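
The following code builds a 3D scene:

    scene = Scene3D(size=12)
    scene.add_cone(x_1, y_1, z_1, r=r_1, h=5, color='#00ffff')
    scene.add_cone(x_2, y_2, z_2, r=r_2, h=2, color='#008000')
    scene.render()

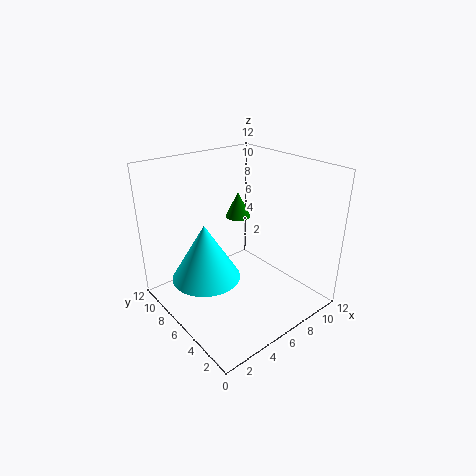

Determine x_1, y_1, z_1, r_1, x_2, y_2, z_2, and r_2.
x_1 = 4; y_1 = 8; z_1 = 2; r_1 = 3; x_2 = 6; y_2 = 6; z_2 = 8; r_2 = 1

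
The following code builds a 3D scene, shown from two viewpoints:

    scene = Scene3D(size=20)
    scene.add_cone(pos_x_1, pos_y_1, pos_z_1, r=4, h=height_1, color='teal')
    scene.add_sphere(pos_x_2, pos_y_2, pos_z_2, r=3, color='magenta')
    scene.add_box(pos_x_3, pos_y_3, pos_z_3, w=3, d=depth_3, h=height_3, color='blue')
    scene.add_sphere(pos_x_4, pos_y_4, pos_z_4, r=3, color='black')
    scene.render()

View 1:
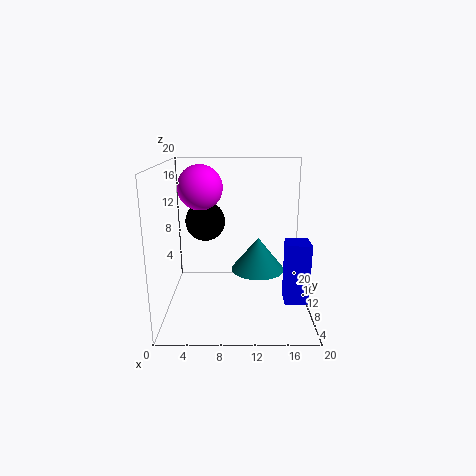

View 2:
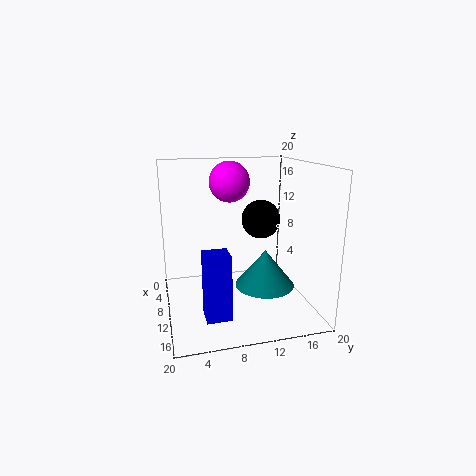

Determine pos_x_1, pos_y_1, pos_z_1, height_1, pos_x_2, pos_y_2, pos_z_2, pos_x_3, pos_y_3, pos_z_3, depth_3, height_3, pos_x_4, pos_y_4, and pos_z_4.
pos_x_1 = 13, pos_y_1 = 13, pos_z_1 = 4, height_1 = 5, pos_x_2 = 5, pos_y_2 = 10, pos_z_2 = 17, pos_x_3 = 16, pos_y_3 = 4, pos_z_3 = 3, depth_3 = 3, height_3 = 8, pos_x_4 = 5, pos_y_4 = 15, pos_z_4 = 11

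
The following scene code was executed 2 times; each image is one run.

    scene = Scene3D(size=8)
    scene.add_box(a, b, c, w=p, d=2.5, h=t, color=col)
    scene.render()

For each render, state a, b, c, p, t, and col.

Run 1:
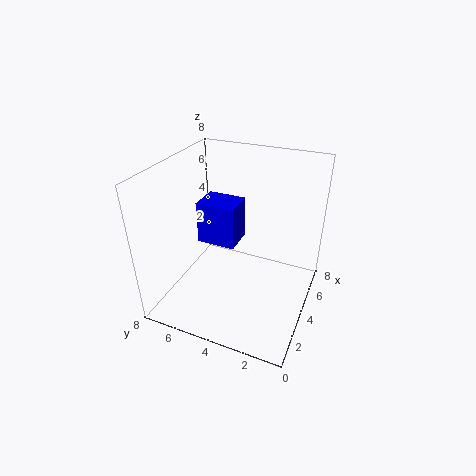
a = 5.5
b = 5
c = 2
p = 2
t = 2.75
col = 'blue'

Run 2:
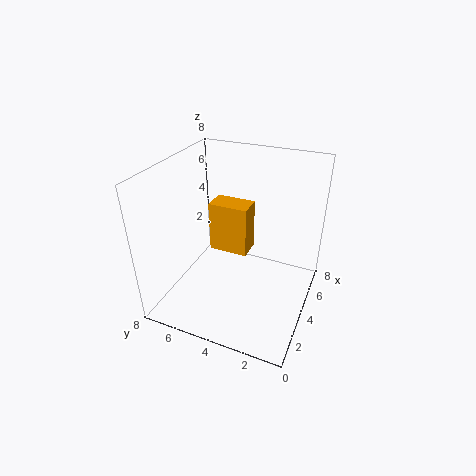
a = 5.75
b = 4.25
c = 1.5
p = 1.5
t = 3.25
col = 'orange'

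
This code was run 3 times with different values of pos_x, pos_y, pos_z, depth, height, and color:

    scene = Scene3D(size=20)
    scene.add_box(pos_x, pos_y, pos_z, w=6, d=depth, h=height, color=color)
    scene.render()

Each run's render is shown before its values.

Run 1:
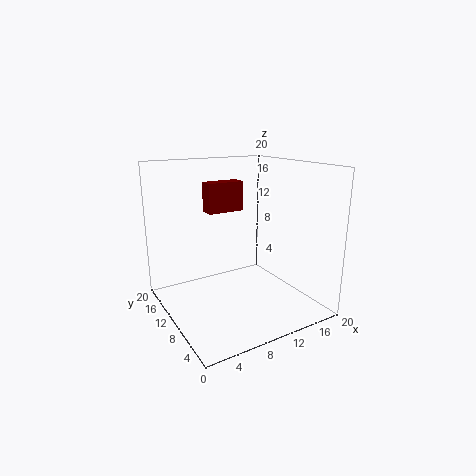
pos_x = 9.25
pos_y = 17.25
pos_z = 11.75
depth = 2.5
height = 4.75
color = 'maroon'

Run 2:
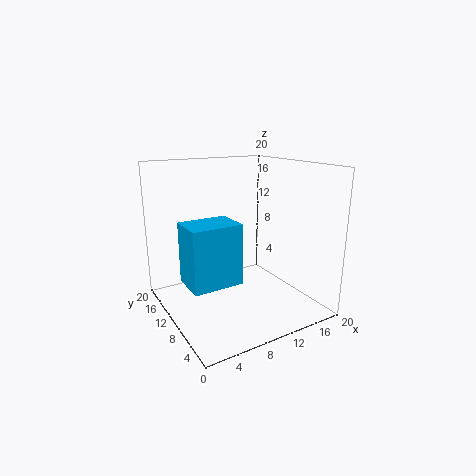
pos_x = 0.5
pos_y = 3
pos_z = 7
depth = 4.5
height = 7.25
color = 'deepskyblue'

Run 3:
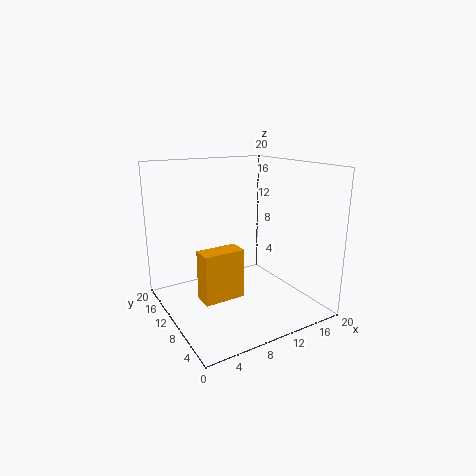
pos_x = 4.75
pos_y = 9.5
pos_z = 1
depth = 3
height = 7.25
color = 'orange'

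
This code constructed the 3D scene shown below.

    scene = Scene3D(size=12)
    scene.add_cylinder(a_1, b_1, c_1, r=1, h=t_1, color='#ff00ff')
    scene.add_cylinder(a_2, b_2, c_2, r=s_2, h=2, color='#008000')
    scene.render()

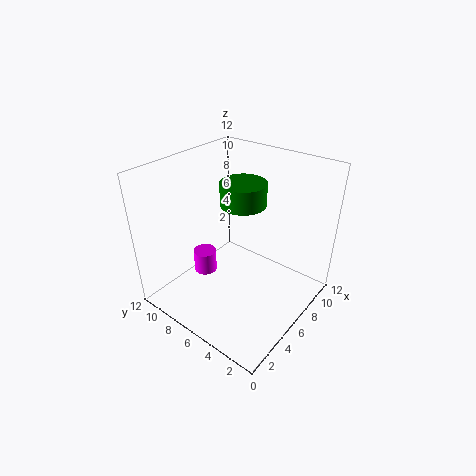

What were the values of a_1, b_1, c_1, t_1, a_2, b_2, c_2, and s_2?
a_1 = 5, b_1 = 9, c_1 = 2, t_1 = 2, a_2 = 8, b_2 = 7, c_2 = 8, s_2 = 2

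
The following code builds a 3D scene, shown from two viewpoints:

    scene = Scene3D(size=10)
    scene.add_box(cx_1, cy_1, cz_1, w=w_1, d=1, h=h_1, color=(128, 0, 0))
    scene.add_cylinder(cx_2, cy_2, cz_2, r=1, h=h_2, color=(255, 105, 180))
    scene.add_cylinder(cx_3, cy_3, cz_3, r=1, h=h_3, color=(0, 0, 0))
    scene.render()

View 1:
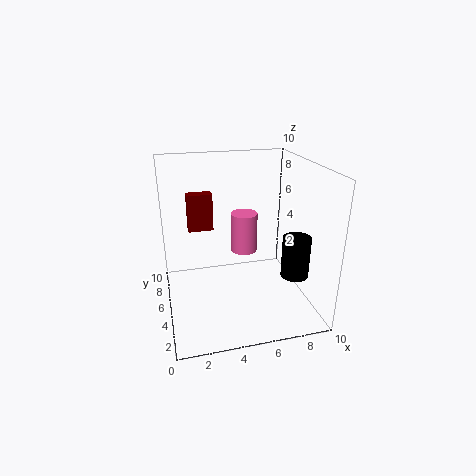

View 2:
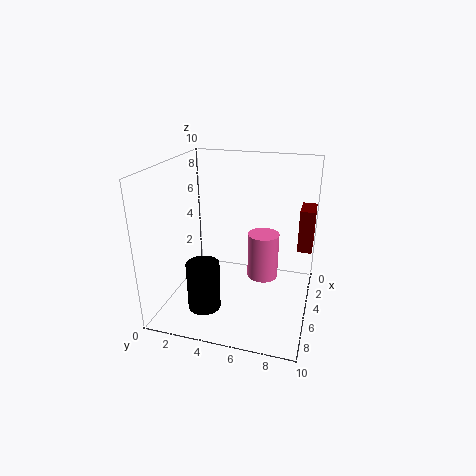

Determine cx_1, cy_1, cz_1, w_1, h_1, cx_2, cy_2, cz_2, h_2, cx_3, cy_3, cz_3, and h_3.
cx_1 = 2
cy_1 = 9
cz_1 = 4
w_1 = 2
h_1 = 3
cx_2 = 6
cy_2 = 7
cz_2 = 3
h_2 = 3
cx_3 = 9
cy_3 = 4
cz_3 = 2
h_3 = 3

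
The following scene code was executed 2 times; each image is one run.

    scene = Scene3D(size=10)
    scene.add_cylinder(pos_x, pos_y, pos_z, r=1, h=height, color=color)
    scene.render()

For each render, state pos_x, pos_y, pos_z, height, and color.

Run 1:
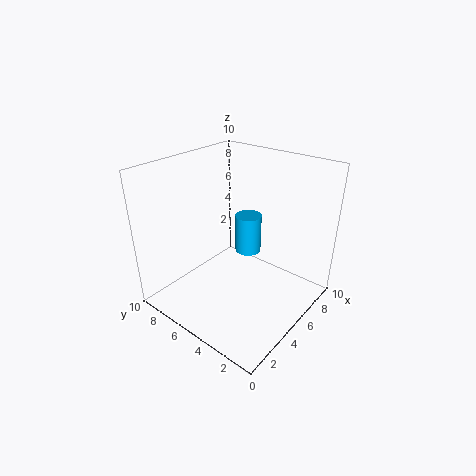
pos_x = 7.5; pos_y = 6; pos_z = 2.5; height = 3; color = 'deepskyblue'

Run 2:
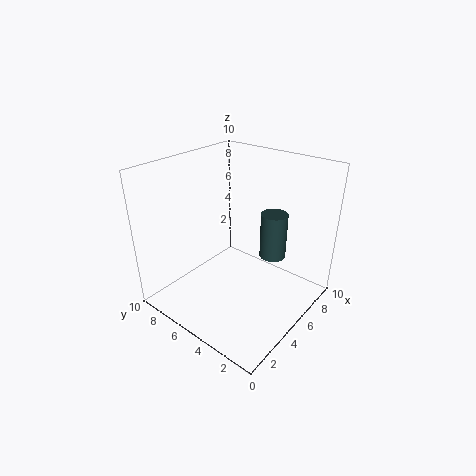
pos_x = 8; pos_y = 4; pos_z = 2.5; height = 3.5; color = 'darkslategray'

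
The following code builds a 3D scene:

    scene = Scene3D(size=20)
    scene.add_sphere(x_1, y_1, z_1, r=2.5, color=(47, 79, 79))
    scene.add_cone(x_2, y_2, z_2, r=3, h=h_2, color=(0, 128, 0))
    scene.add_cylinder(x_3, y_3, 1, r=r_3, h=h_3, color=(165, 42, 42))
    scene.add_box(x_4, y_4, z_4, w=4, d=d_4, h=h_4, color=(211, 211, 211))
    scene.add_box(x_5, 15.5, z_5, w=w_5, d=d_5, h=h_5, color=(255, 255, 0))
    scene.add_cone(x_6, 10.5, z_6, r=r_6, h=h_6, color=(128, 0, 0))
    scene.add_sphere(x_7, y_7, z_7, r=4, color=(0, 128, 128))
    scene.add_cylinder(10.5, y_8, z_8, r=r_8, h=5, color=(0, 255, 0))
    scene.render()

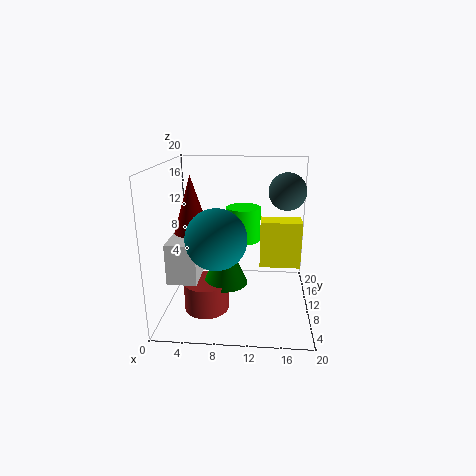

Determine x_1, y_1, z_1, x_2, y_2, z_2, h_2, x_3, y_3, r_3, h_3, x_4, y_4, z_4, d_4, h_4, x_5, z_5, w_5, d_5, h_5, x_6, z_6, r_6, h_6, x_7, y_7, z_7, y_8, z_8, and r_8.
x_1 = 16.5; y_1 = 10.5; z_1 = 16.5; x_2 = 8.5; y_2 = 7.5; z_2 = 4.5; h_2 = 6.5; x_3 = 6; y_3 = 6.5; r_3 = 3; h_3 = 4; x_4 = 1; y_4 = 5; z_4 = 5; d_4 = 7; h_4 = 5.5; x_5 = 13; z_5 = 3; w_5 = 6.5; d_5 = 3.5; h_5 = 7.5; x_6 = 3.5; z_6 = 10.5; r_6 = 2.5; h_6 = 8; x_7 = 7.5; y_7 = 6.5; z_7 = 11; y_8 = 13.5; z_8 = 8.5; r_8 = 2.5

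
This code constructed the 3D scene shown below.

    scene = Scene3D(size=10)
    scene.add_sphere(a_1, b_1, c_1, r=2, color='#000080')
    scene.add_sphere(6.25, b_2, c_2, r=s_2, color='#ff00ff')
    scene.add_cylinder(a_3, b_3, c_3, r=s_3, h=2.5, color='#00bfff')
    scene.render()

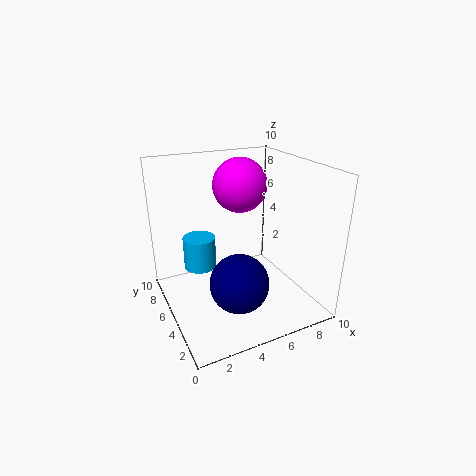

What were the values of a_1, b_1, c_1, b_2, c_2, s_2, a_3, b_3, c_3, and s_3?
a_1 = 4.25
b_1 = 3.25
c_1 = 2.5
b_2 = 7.25
c_2 = 8
s_2 = 2
a_3 = 3.25
b_3 = 8.25
c_3 = 1.5
s_3 = 1.25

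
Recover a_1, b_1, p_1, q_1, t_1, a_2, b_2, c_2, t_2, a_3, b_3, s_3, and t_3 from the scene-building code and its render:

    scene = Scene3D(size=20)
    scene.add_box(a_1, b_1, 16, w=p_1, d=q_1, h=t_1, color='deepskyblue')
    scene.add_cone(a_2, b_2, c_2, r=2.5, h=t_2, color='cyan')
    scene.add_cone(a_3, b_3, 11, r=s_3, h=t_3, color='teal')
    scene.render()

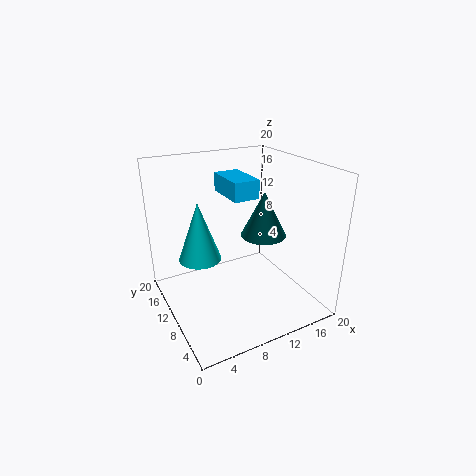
a_1 = 8.5, b_1 = 8, p_1 = 3.5, q_1 = 6, t_1 = 2.5, a_2 = 3, b_2 = 6.5, c_2 = 10.5, t_2 = 7, a_3 = 12.5, b_3 = 7.5, s_3 = 3, t_3 = 6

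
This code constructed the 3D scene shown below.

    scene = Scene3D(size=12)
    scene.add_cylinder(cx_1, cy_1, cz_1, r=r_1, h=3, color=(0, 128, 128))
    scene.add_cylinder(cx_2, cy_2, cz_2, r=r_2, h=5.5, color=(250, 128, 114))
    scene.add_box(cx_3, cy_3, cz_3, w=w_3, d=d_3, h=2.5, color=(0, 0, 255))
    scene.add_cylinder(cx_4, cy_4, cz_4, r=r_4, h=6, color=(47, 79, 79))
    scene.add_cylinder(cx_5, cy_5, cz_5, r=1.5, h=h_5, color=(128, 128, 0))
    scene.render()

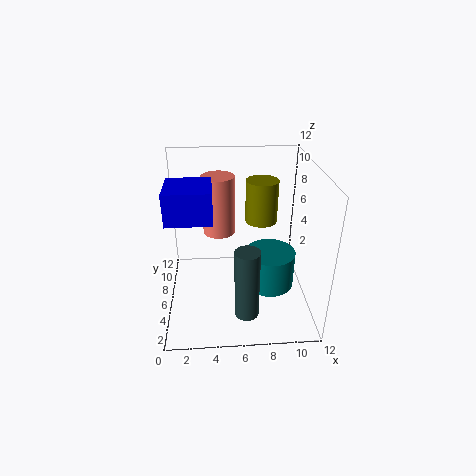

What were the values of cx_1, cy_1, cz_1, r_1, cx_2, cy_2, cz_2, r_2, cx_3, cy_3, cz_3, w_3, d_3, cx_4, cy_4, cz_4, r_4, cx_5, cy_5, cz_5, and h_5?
cx_1 = 8.5; cy_1 = 4.5; cz_1 = 2.5; r_1 = 2; cx_2 = 4.5; cy_2 = 10; cz_2 = 4.5; r_2 = 1.5; cx_3 = 0.5; cy_3 = 3.5; cz_3 = 8.5; w_3 = 3.5; d_3 = 3.5; cx_4 = 6.5; cy_4 = 3; cz_4 = 0.5; r_4 = 1; cx_5 = 8.5; cy_5 = 10; cz_5 = 5.5; h_5 = 4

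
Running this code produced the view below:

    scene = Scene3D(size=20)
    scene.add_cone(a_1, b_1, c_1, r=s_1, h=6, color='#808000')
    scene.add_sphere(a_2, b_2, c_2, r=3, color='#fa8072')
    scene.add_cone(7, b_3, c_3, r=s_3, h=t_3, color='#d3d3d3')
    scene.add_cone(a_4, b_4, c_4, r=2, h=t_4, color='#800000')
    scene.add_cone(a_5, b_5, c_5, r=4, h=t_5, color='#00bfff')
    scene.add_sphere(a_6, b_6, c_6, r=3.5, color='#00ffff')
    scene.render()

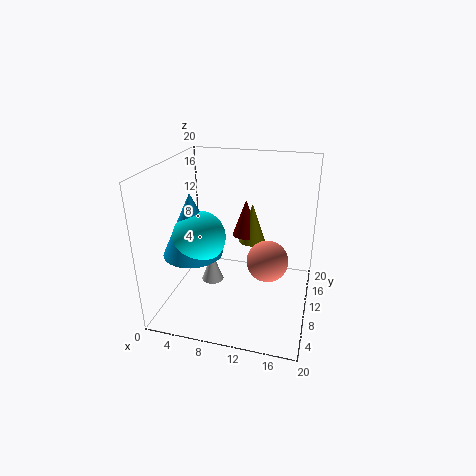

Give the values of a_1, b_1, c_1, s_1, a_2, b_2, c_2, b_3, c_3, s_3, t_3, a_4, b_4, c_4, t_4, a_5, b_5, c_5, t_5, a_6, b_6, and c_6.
a_1 = 11, b_1 = 14.5, c_1 = 7.5, s_1 = 2, a_2 = 14, b_2 = 11.5, c_2 = 6, b_3 = 7.5, c_3 = 4.5, s_3 = 1.5, t_3 = 4, a_4 = 10, b_4 = 14.5, c_4 = 8.5, t_4 = 5.5, a_5 = 4.5, b_5 = 7, c_5 = 8.5, t_5 = 8.5, a_6 = 5.5, b_6 = 7, c_6 = 11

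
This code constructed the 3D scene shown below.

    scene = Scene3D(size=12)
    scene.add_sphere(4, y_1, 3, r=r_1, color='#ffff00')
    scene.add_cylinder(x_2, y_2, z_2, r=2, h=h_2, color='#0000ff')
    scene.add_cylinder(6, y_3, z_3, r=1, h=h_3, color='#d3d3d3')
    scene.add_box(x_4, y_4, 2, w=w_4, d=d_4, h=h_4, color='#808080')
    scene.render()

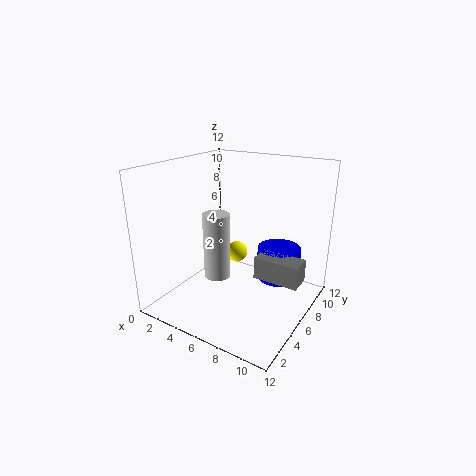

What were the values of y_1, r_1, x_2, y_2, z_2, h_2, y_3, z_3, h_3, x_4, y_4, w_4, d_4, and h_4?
y_1 = 9, r_1 = 1, x_2 = 8, y_2 = 10, z_2 = 1, h_2 = 3, y_3 = 3, z_3 = 4, h_3 = 5, x_4 = 7, y_4 = 7, w_4 = 4, d_4 = 2, h_4 = 2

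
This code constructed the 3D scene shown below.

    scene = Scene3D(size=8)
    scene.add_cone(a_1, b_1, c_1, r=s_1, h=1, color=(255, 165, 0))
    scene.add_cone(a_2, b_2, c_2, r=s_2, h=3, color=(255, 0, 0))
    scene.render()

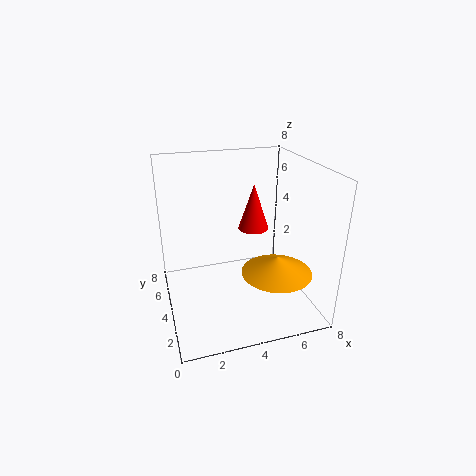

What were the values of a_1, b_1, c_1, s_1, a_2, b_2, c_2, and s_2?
a_1 = 6; b_1 = 3; c_1 = 2; s_1 = 2; a_2 = 6; b_2 = 7; c_2 = 3; s_2 = 1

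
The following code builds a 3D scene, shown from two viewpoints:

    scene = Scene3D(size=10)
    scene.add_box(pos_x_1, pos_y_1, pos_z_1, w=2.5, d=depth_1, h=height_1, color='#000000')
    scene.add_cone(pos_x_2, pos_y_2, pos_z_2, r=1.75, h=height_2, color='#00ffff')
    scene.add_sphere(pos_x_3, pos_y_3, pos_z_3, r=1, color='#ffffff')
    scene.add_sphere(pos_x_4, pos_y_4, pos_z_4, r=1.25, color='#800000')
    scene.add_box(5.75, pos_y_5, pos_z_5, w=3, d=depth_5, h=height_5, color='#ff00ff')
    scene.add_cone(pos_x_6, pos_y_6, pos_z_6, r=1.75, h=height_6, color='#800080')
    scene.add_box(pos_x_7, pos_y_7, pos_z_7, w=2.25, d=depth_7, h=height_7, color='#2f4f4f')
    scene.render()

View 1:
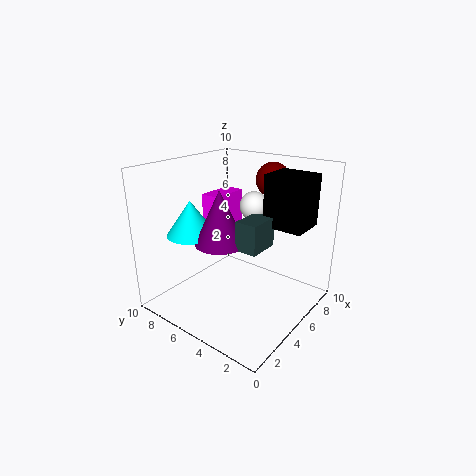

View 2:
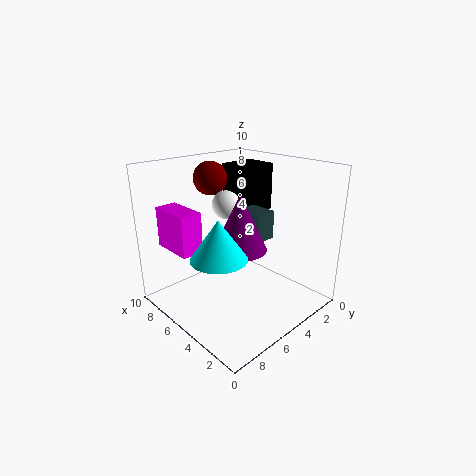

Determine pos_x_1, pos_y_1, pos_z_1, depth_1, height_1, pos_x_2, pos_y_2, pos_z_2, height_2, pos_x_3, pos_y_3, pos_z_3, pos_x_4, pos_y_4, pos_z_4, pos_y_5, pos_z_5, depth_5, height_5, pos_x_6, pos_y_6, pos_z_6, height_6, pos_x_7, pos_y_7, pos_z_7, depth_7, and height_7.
pos_x_1 = 5.75; pos_y_1 = 0.75; pos_z_1 = 6; depth_1 = 2.75; height_1 = 3.5; pos_x_2 = 3.5; pos_y_2 = 8; pos_z_2 = 5; height_2 = 2.5; pos_x_3 = 6.5; pos_y_3 = 4.75; pos_z_3 = 7; pos_x_4 = 8.5; pos_y_4 = 4.5; pos_z_4 = 8.5; pos_y_5 = 7.5; pos_z_5 = 4.5; depth_5 = 1.5; height_5 = 2.75; pos_x_6 = 4; pos_y_6 = 5.75; pos_z_6 = 4.75; height_6 = 3.75; pos_x_7 = 3.75; pos_y_7 = 2.75; pos_z_7 = 4.75; depth_7 = 1.5; height_7 = 2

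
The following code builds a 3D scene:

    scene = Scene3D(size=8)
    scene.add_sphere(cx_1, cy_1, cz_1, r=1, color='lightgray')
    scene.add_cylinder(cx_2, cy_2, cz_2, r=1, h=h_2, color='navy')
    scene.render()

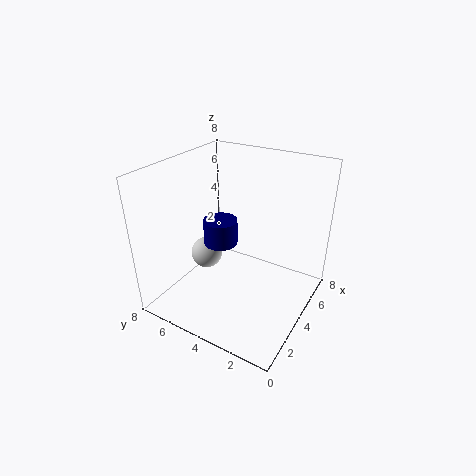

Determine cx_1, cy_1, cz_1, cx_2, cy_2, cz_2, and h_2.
cx_1 = 5
cy_1 = 7
cz_1 = 1.5
cx_2 = 4.5
cy_2 = 5.5
cz_2 = 3
h_2 = 1.5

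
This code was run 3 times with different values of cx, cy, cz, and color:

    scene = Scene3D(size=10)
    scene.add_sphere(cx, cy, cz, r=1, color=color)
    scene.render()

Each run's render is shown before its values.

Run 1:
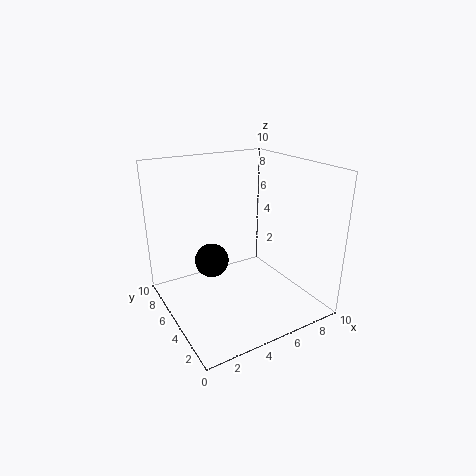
cx = 2, cy = 3, cz = 5, color = 'black'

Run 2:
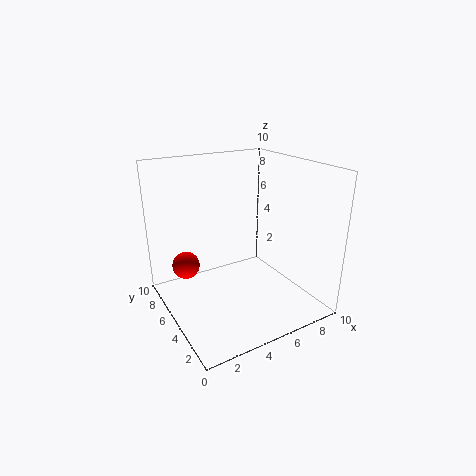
cx = 2, cy = 7.5, cz = 2.5, color = 'red'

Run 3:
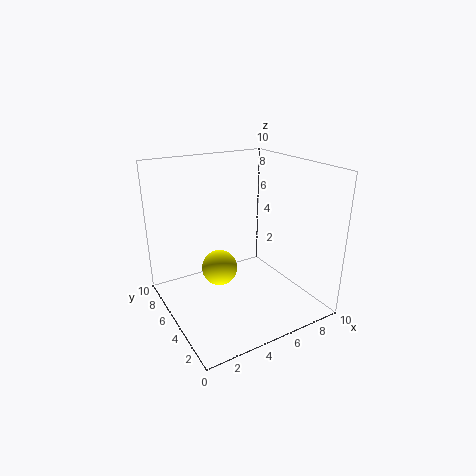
cx = 2, cy = 2, cz = 5, color = 'yellow'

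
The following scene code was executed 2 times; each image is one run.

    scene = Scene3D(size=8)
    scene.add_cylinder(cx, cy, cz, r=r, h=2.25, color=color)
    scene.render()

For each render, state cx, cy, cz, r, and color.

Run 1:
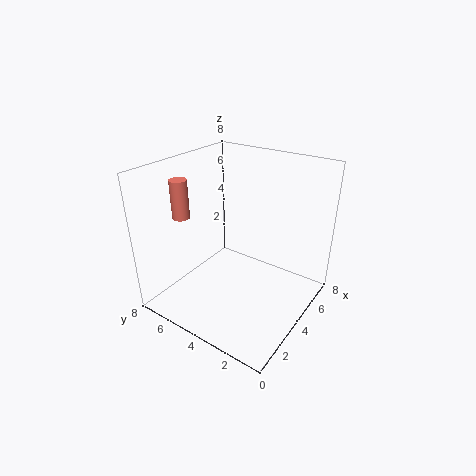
cx = 3, cy = 7.25, cz = 4.75, r = 0.5, color = 'salmon'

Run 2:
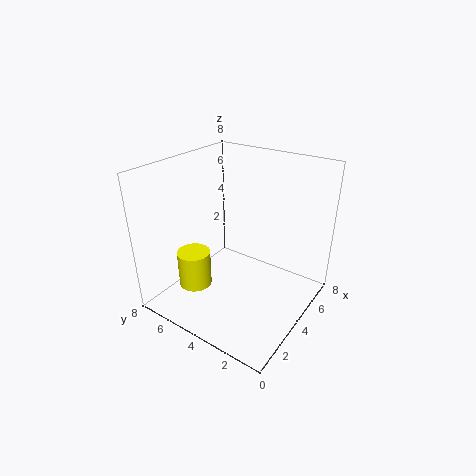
cx = 3.25, cy = 6.75, cz = 0.25, r = 1, color = 'yellow'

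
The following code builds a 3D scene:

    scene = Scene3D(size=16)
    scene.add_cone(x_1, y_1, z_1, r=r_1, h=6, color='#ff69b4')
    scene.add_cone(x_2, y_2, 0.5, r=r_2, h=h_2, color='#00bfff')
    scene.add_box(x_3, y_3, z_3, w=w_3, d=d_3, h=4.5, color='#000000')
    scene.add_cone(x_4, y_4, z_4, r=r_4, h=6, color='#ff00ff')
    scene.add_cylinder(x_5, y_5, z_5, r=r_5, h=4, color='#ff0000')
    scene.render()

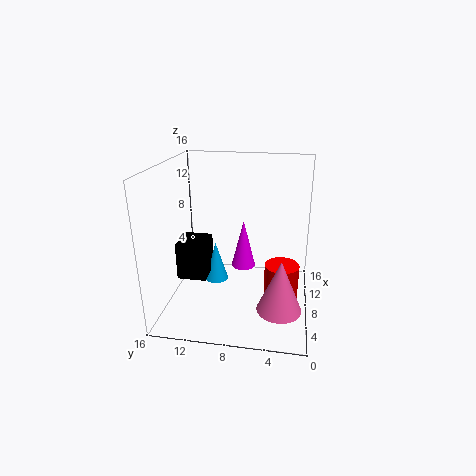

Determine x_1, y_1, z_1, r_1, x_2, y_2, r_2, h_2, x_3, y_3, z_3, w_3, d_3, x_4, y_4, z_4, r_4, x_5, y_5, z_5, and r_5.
x_1 = 6; y_1 = 3; z_1 = 0.5; r_1 = 2.5; x_2 = 11.5; y_2 = 11.5; r_2 = 1.5; h_2 = 5; x_3 = 8; y_3 = 12; z_3 = 2; w_3 = 4; d_3 = 3.5; x_4 = 12; y_4 = 8; z_4 = 2.5; r_4 = 1.5; x_5 = 9; y_5 = 3; z_5 = 0.5; r_5 = 2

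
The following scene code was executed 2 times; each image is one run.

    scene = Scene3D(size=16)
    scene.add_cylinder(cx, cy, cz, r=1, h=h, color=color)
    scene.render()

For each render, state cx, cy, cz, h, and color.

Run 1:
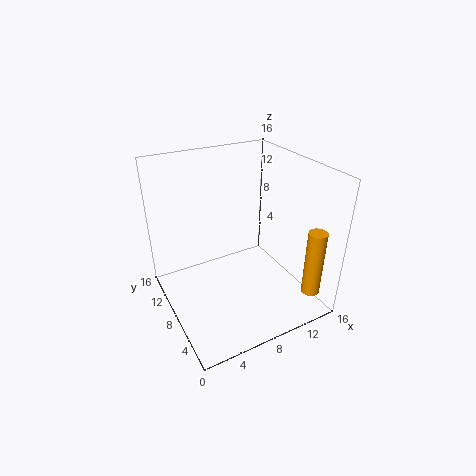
cx = 14
cy = 2
cz = 2.5
h = 7.5
color = 'orange'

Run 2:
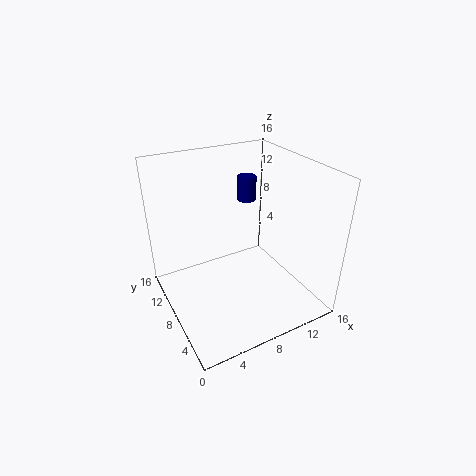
cx = 9
cy = 8
cz = 12.5
h = 2.5
color = 'navy'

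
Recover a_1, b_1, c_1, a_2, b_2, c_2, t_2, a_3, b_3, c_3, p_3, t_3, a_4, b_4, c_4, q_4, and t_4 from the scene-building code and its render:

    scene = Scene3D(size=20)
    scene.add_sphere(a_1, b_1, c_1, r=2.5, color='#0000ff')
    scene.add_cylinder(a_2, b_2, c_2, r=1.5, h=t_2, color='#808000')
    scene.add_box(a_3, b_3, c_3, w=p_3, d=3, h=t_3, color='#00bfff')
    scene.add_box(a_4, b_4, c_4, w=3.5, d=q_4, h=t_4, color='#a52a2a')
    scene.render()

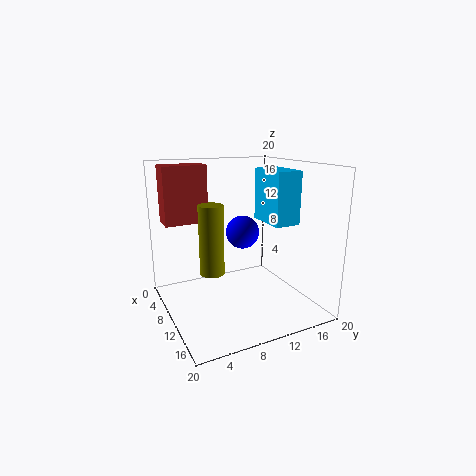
a_1 = 6.5; b_1 = 12.5; c_1 = 9.5; a_2 = 14; b_2 = 4.5; c_2 = 7.5; t_2 = 8.5; a_3 = 14.5; b_3 = 10; c_3 = 14; p_3 = 5; t_3 = 6; a_4 = 0.5; b_4 = 1.5; c_4 = 11; q_4 = 6.5; t_4 = 8.5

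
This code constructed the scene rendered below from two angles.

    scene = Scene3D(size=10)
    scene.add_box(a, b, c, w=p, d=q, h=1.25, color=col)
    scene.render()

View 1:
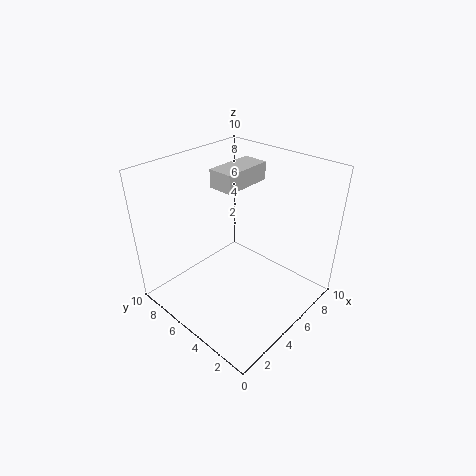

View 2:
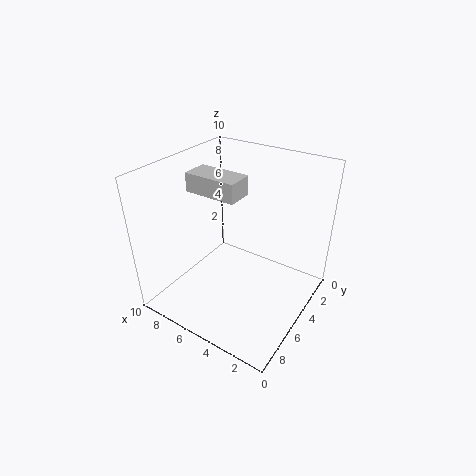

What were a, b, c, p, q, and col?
a = 4.25, b = 5, c = 8.5, p = 3.5, q = 1.75, col = 'lightgray'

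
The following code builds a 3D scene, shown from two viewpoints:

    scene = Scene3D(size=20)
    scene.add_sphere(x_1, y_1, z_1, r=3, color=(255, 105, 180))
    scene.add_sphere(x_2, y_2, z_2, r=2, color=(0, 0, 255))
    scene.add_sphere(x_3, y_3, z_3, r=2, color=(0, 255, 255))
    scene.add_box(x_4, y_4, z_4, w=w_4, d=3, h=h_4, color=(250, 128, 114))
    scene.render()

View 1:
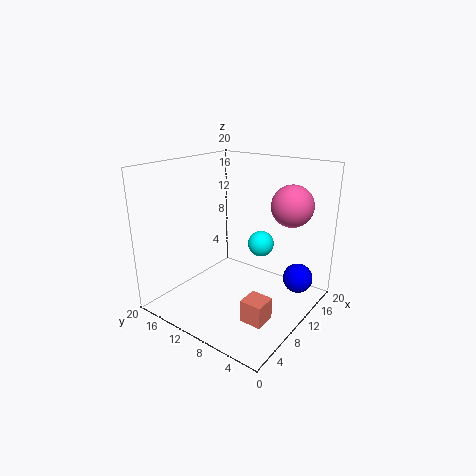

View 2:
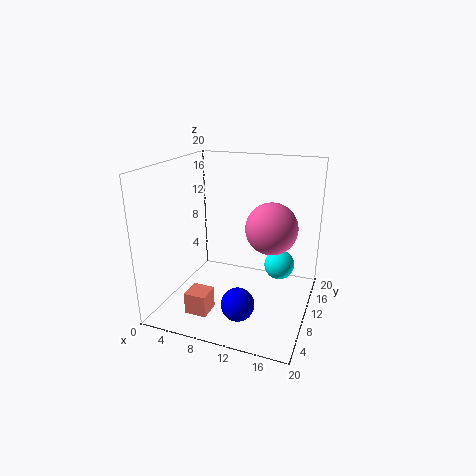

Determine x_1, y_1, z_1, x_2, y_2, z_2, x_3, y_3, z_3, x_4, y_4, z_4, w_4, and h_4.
x_1 = 16, y_1 = 5, z_1 = 14, x_2 = 13, y_2 = 2, z_2 = 5, x_3 = 16, y_3 = 10, z_3 = 7, x_4 = 5, y_4 = 3, z_4 = 1, w_4 = 3, h_4 = 3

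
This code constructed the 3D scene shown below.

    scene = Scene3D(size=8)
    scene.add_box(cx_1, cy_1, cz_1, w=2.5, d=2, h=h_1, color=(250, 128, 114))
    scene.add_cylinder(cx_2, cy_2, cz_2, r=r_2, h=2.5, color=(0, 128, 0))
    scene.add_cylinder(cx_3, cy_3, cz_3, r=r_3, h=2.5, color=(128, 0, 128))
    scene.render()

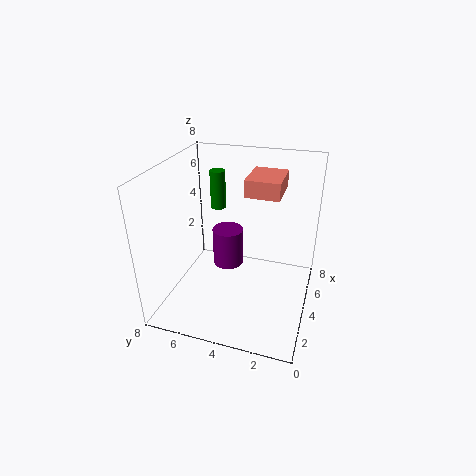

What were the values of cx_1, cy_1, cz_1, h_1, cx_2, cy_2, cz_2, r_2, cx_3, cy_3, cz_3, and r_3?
cx_1 = 5
cy_1 = 2
cz_1 = 6
h_1 = 1
cx_2 = 7.5
cy_2 = 6.5
cz_2 = 4
r_2 = 0.5
cx_3 = 6.5
cy_3 = 5.5
cz_3 = 0.5
r_3 = 1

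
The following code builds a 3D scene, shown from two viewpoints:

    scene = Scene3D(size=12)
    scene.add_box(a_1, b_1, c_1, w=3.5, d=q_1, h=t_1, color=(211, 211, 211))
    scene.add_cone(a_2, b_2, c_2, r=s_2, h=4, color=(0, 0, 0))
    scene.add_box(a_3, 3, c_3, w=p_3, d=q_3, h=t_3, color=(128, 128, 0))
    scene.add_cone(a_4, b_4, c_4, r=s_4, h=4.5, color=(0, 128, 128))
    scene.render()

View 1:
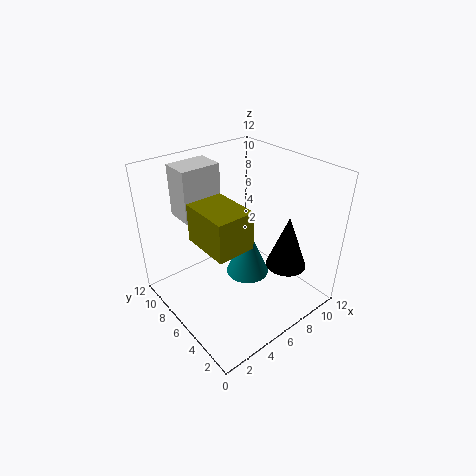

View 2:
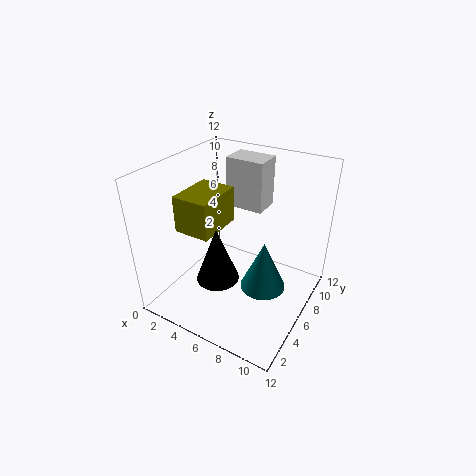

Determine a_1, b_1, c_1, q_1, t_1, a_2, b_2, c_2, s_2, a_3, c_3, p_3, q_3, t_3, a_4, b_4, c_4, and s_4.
a_1 = 3
b_1 = 9
c_1 = 7
q_1 = 2.5
t_1 = 4.5
a_2 = 7
b_2 = 1.5
c_2 = 5.5
s_2 = 1.5
a_3 = 2
c_3 = 7
p_3 = 3
q_3 = 4
t_3 = 3
a_4 = 8
b_4 = 7
c_4 = 1
s_4 = 2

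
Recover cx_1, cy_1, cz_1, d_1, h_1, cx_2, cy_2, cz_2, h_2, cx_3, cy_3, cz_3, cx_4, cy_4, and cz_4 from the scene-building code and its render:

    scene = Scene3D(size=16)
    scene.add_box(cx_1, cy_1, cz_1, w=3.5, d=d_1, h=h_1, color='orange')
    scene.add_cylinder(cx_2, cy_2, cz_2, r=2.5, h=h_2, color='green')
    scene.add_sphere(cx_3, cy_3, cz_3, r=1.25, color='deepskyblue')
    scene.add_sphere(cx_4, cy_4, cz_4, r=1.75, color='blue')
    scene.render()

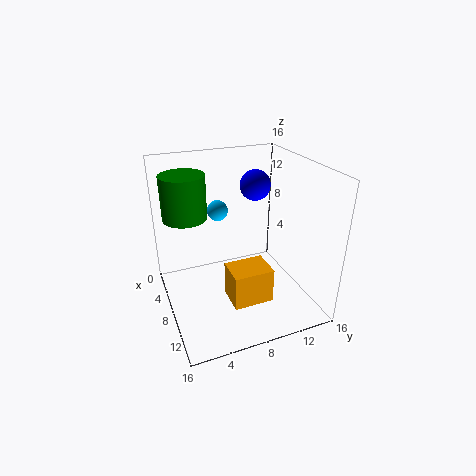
cx_1 = 8.25, cy_1 = 6.25, cz_1 = 1.25, d_1 = 4.5, h_1 = 4, cx_2 = 4.5, cy_2 = 3, cz_2 = 9.75, h_2 = 5, cx_3 = 3.25, cy_3 = 7.25, cz_3 = 9.5, cx_4 = 5.75, cy_4 = 11, cz_4 = 13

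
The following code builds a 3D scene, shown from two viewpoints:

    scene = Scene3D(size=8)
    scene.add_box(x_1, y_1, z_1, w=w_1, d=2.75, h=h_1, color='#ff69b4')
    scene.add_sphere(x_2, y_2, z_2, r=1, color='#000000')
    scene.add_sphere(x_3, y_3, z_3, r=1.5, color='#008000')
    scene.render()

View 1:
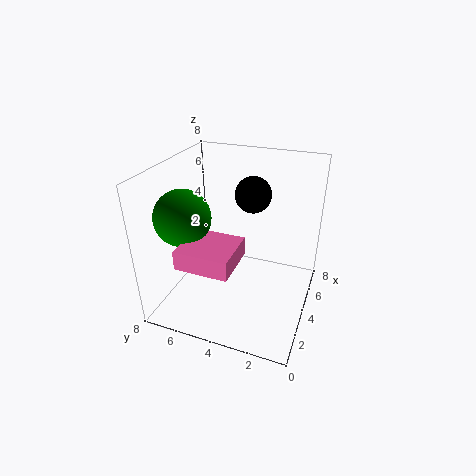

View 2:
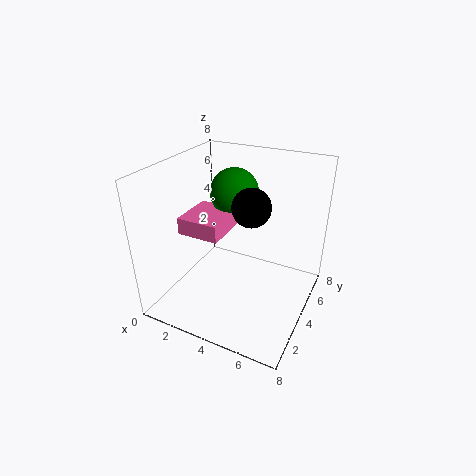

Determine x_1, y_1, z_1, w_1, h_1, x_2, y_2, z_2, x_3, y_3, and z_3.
x_1 = 0.5; y_1 = 3.25; z_1 = 3.75; w_1 = 2.5; h_1 = 1; x_2 = 5; y_2 = 3.5; z_2 = 6.25; x_3 = 2.5; y_3 = 6.5; z_3 = 5.5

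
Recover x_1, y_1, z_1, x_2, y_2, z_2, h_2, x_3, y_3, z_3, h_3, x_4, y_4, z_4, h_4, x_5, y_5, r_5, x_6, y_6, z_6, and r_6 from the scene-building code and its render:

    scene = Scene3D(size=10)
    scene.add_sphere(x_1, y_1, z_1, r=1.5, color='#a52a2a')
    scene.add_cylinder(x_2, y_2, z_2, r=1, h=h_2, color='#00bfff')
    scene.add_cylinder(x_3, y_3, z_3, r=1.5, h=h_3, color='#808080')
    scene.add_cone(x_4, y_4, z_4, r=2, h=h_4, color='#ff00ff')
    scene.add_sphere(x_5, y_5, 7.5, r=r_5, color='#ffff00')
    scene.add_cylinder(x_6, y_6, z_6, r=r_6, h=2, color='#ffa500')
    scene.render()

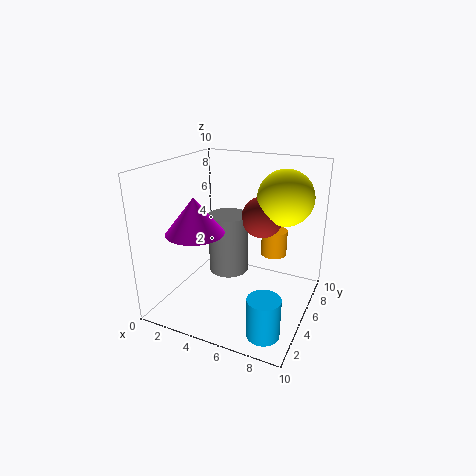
x_1 = 6, y_1 = 7, z_1 = 6, x_2 = 8.5, y_2 = 1, z_2 = 1, h_2 = 2.5, x_3 = 3.5, y_3 = 6.5, z_3 = 1.5, h_3 = 4.5, x_4 = 2.5, y_4 = 3.5, z_4 = 5.5, h_4 = 2.5, x_5 = 7.5, y_5 = 7.5, r_5 = 2, x_6 = 6.5, y_6 = 8.5, z_6 = 2.5, r_6 = 1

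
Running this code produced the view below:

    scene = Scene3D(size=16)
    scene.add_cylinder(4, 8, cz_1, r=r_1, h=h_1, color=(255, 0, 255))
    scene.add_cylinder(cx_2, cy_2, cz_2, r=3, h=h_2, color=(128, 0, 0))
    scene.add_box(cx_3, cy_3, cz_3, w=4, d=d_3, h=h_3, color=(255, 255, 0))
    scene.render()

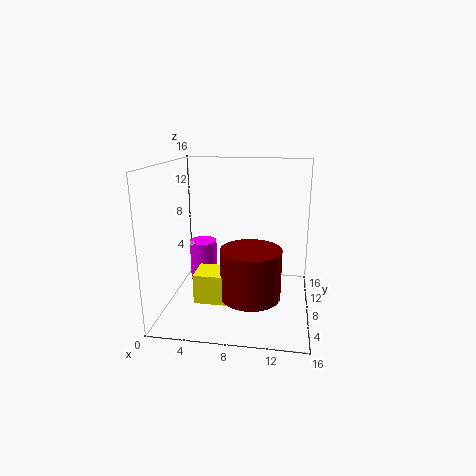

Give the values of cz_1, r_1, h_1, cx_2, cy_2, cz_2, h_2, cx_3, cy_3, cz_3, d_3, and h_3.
cz_1 = 3
r_1 = 1.5
h_1 = 4.5
cx_2 = 10
cy_2 = 3.5
cz_2 = 3.5
h_2 = 5
cx_3 = 4.5
cy_3 = 2
cz_3 = 3
d_3 = 3
h_3 = 3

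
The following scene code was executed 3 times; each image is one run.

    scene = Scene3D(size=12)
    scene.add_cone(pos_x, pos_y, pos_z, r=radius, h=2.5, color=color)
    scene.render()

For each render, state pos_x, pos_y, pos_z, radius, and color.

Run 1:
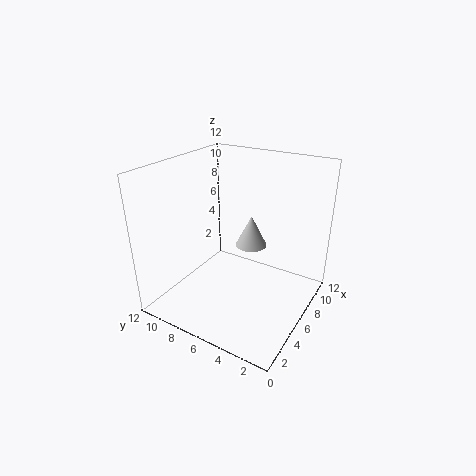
pos_x = 6; pos_y = 4.75; pos_z = 5.75; radius = 1.25; color = 'lightgray'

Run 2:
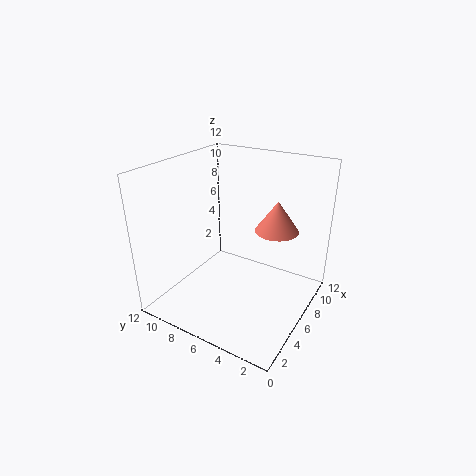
pos_x = 7; pos_y = 3; pos_z = 7; radius = 1.75; color = 'salmon'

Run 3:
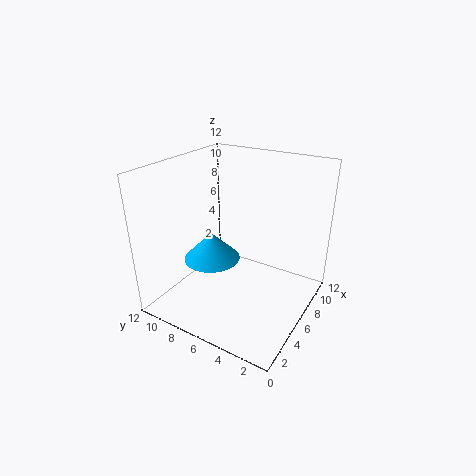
pos_x = 6; pos_y = 8.75; pos_z = 3.25; radius = 2.5; color = 'deepskyblue'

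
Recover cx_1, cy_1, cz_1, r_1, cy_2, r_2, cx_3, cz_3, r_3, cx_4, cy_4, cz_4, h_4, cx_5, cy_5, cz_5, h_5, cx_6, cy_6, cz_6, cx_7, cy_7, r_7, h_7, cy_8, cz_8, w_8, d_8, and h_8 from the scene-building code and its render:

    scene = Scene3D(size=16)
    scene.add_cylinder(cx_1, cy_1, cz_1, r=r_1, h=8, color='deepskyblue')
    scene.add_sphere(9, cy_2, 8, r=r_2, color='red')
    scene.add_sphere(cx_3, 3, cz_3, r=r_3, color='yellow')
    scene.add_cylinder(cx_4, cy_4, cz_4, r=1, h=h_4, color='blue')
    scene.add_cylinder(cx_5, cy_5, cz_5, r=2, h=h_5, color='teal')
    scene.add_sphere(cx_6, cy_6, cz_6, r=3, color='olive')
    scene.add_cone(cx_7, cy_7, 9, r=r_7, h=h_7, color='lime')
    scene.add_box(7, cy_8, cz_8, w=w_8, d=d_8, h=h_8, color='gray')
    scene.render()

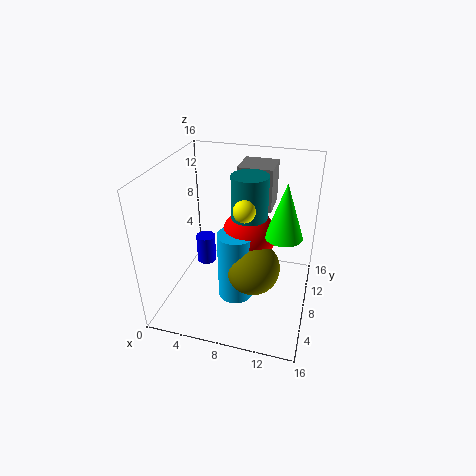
cx_1 = 8, cy_1 = 7, cz_1 = 1, r_1 = 2, cy_2 = 9, r_2 = 3, cx_3 = 10, cz_3 = 14, r_3 = 1, cx_4 = 5, cy_4 = 6, cz_4 = 6, h_4 = 3, cx_5 = 9, cy_5 = 9, cz_5 = 9, h_5 = 6, cx_6 = 10, cy_6 = 7, cz_6 = 5, cx_7 = 13, cy_7 = 8, r_7 = 2, h_7 = 6, cy_8 = 11, cz_8 = 10, w_8 = 4, d_8 = 4, h_8 = 5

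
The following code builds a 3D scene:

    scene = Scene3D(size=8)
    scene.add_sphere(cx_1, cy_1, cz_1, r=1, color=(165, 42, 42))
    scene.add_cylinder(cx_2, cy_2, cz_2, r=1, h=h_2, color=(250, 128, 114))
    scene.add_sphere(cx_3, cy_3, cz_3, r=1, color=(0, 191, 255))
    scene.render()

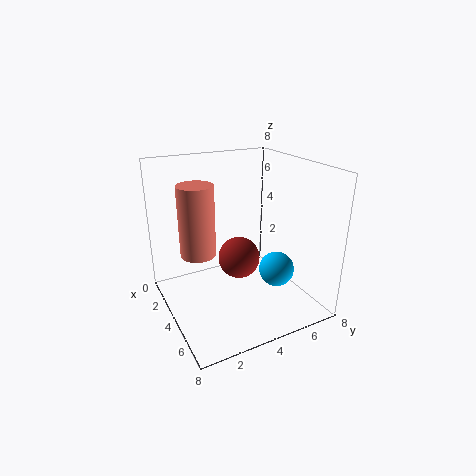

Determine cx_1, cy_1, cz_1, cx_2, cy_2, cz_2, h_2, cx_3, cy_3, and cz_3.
cx_1 = 6; cy_1 = 3; cz_1 = 4; cx_2 = 3; cy_2 = 2; cz_2 = 3; h_2 = 4; cx_3 = 5; cy_3 = 6; cz_3 = 2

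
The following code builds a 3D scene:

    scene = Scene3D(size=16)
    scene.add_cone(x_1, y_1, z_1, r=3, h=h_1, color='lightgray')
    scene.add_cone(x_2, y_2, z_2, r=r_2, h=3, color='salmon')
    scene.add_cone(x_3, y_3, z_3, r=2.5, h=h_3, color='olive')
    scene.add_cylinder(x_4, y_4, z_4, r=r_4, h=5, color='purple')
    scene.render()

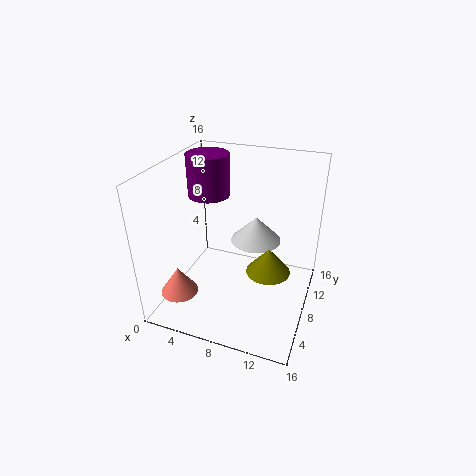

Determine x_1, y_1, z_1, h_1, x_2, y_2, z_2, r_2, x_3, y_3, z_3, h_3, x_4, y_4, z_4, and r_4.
x_1 = 9, y_1 = 11.5, z_1 = 6, h_1 = 3, x_2 = 3, y_2 = 3, z_2 = 3, r_2 = 2, x_3 = 11.5, y_3 = 8.5, z_3 = 4, h_3 = 3, x_4 = 3, y_4 = 11.5, z_4 = 11, r_4 = 2.5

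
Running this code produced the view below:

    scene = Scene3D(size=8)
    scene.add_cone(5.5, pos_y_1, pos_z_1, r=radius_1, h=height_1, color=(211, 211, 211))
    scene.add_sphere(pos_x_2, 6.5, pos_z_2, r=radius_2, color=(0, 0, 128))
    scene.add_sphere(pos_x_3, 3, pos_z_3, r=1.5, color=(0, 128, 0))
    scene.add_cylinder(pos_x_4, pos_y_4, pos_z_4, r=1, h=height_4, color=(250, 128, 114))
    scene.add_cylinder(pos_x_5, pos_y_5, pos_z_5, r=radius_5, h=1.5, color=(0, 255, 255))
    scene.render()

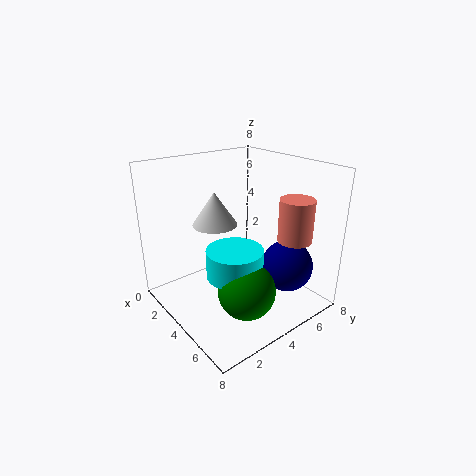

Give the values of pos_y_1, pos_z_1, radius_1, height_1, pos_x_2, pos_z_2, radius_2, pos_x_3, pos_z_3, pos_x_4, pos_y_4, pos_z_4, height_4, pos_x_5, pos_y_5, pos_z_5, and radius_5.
pos_y_1 = 1.5, pos_z_1 = 6, radius_1 = 1, height_1 = 1.5, pos_x_2 = 5.5, pos_z_2 = 2, radius_2 = 1.5, pos_x_3 = 6, pos_z_3 = 2, pos_x_4 = 5.5, pos_y_4 = 7, pos_z_4 = 3.5, height_4 = 2.5, pos_x_5 = 5, pos_y_5 = 3, pos_z_5 = 2.5, radius_5 = 1.5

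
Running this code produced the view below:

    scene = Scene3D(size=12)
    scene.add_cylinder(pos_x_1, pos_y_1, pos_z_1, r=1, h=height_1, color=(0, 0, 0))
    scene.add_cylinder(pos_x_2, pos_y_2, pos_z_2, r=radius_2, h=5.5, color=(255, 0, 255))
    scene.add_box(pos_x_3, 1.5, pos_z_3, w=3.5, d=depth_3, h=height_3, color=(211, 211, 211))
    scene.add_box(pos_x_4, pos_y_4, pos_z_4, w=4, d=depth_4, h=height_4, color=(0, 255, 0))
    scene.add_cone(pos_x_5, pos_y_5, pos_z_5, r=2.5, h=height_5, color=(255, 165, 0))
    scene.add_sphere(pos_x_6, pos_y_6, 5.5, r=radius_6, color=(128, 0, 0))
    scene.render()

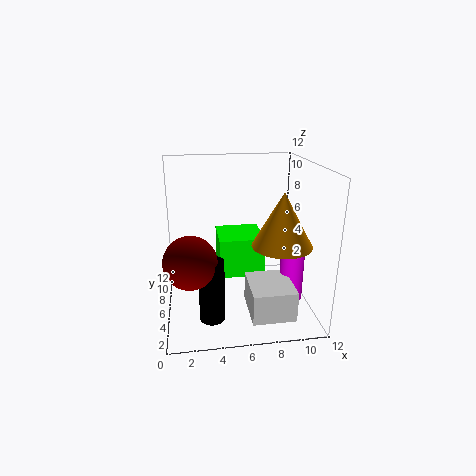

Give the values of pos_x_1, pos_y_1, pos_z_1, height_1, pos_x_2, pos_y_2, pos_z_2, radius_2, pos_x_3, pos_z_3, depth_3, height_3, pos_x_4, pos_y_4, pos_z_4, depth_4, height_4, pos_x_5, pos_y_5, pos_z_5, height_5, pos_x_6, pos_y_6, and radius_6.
pos_x_1 = 3.5, pos_y_1 = 3, pos_z_1 = 0.5, height_1 = 5, pos_x_2 = 10.5, pos_y_2 = 5, pos_z_2 = 0.5, radius_2 = 1, pos_x_3 = 6.5, pos_z_3 = 0.5, depth_3 = 4, height_3 = 2.5, pos_x_4 = 4.5, pos_y_4 = 6.5, pos_z_4 = 2, depth_4 = 4, height_4 = 3.5, pos_x_5 = 9.5, pos_y_5 = 5, pos_z_5 = 5.5, height_5 = 4.5, pos_x_6 = 2, pos_y_6 = 3, radius_6 = 2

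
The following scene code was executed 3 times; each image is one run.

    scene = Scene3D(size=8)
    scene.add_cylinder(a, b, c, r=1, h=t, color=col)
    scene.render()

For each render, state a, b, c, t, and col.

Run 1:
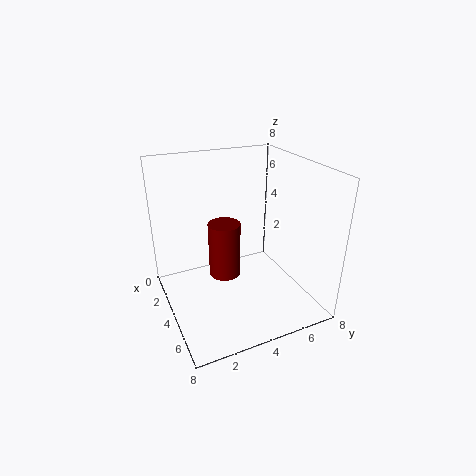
a = 2; b = 4; c = 0.5; t = 3.5; col = 'maroon'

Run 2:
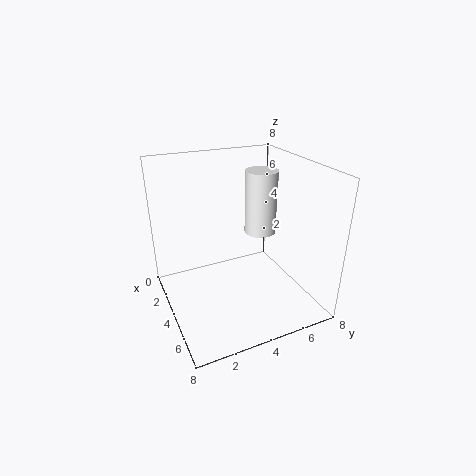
a = 2; b = 6.5; c = 3; t = 4; col = 'white'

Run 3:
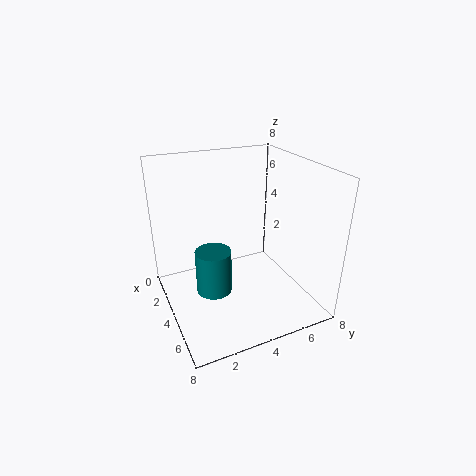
a = 4; b = 2.5; c = 1; t = 2.5; col = 'teal'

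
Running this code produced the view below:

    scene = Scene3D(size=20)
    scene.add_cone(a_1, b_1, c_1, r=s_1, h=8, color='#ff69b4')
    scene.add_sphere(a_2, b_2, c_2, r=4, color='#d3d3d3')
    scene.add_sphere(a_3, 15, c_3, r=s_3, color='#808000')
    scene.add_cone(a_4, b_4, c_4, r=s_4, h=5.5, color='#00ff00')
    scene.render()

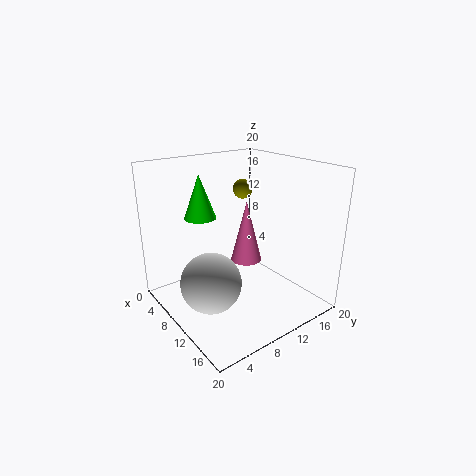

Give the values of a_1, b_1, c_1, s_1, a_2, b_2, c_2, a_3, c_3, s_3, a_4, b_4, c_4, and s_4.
a_1 = 12.5; b_1 = 9.5; c_1 = 8; s_1 = 2; a_2 = 11.5; b_2 = 4.5; c_2 = 5.5; a_3 = 4.5; c_3 = 15; s_3 = 1.5; a_4 = 9.5; b_4 = 4.5; c_4 = 14; s_4 = 2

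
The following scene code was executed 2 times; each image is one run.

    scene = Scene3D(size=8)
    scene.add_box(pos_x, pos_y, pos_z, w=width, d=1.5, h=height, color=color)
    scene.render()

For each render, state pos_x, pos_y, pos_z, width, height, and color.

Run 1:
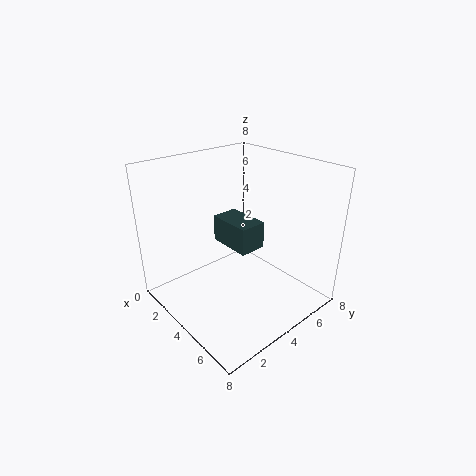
pos_x = 2.5, pos_y = 3.5, pos_z = 3.5, width = 2.5, height = 1.5, color = 'darkslategray'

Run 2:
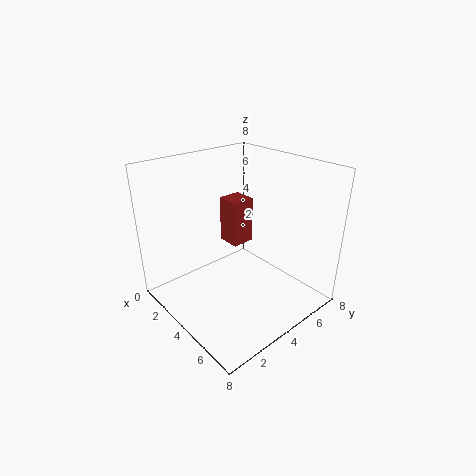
pos_x = 0.5, pos_y = 5.5, pos_z = 2, width = 1.5, height = 3, color = 'brown'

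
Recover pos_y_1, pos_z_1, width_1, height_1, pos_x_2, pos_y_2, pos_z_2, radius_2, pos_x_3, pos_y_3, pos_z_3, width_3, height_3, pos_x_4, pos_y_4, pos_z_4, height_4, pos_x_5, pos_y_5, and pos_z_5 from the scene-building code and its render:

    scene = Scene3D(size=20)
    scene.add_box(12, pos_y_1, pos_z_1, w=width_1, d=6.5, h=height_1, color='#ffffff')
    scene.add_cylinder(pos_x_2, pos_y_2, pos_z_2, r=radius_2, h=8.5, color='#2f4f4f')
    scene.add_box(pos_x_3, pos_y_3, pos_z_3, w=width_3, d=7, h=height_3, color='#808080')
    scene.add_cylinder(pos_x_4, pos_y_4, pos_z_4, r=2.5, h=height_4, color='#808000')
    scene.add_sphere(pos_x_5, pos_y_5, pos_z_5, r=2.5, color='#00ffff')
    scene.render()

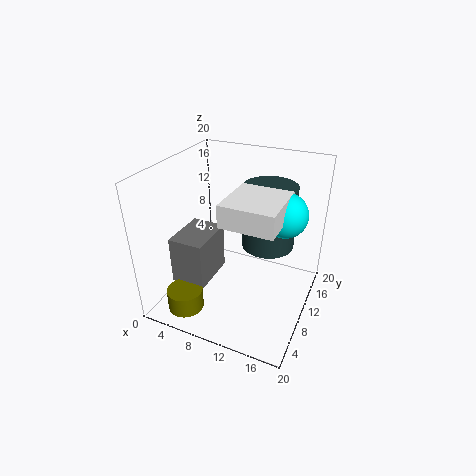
pos_y_1 = 0.5
pos_z_1 = 17
width_1 = 6
height_1 = 2.5
pos_x_2 = 14
pos_y_2 = 11
pos_z_2 = 9.5
radius_2 = 3.5
pos_x_3 = 1.5
pos_y_3 = 5.5
pos_z_3 = 3
width_3 = 5
height_3 = 7
pos_x_4 = 4.5
pos_y_4 = 4
pos_z_4 = 0.5
height_4 = 3
pos_x_5 = 17.5
pos_y_5 = 6
pos_z_5 = 17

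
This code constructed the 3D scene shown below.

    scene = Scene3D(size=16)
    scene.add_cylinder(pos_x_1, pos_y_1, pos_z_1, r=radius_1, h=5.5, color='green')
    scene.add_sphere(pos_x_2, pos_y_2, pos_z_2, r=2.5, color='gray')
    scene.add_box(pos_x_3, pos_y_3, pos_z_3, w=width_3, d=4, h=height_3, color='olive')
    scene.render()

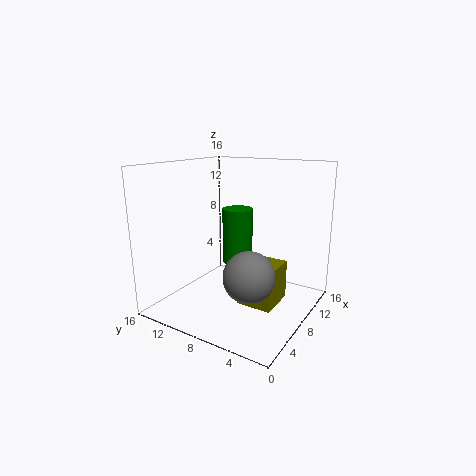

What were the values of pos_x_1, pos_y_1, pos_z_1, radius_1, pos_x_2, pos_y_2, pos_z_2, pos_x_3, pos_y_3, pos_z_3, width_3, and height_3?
pos_x_1 = 5.5
pos_y_1 = 6.5
pos_z_1 = 6.5
radius_1 = 1.5
pos_x_2 = 3.5
pos_y_2 = 4
pos_z_2 = 6
pos_x_3 = 7
pos_y_3 = 3.5
pos_z_3 = 0.5
width_3 = 4.5
height_3 = 4.5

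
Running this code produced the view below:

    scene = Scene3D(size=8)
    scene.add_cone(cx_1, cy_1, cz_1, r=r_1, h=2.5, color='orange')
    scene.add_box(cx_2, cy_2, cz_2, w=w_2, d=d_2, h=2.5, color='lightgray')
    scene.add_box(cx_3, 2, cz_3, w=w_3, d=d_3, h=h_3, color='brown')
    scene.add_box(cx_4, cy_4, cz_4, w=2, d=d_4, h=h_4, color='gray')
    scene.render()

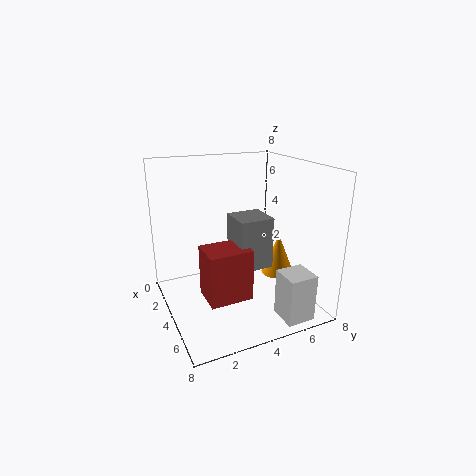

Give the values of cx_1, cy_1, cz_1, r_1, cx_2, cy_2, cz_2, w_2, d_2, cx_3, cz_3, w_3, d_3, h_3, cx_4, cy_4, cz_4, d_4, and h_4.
cx_1 = 3.5, cy_1 = 7, cz_1 = 1, r_1 = 1, cx_2 = 6.5, cy_2 = 5, cz_2 = 0.5, w_2 = 1.5, d_2 = 1.5, cx_3 = 3, cz_3 = 0.5, w_3 = 2, d_3 = 2.5, h_3 = 3, cx_4 = 2.5, cy_4 = 4, cz_4 = 2, d_4 = 2, h_4 = 3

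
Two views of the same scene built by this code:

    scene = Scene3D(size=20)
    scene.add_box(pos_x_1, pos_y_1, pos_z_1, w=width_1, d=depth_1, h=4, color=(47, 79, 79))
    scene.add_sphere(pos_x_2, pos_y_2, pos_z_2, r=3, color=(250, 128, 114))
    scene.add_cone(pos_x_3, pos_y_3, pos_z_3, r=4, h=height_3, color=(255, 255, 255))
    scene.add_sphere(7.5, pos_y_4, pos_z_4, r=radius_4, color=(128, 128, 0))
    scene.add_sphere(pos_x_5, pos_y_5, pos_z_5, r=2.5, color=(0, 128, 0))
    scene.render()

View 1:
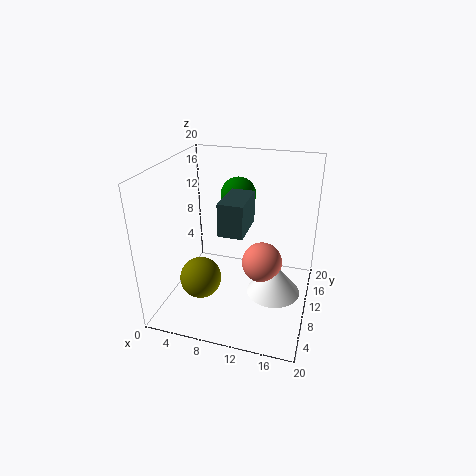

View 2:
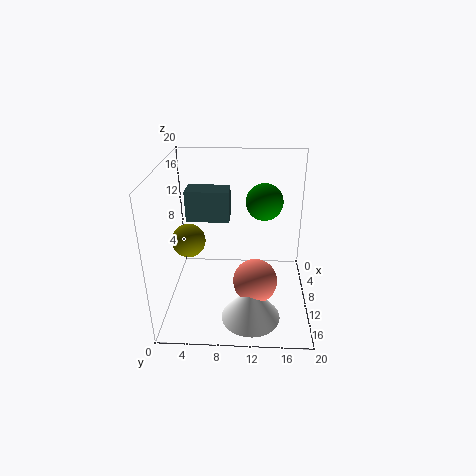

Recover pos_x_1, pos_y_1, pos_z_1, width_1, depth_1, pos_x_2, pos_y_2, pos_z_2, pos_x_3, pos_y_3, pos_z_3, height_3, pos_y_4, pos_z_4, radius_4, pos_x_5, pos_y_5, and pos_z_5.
pos_x_1 = 9.5
pos_y_1 = 3.5
pos_z_1 = 13.5
width_1 = 3
depth_1 = 5.5
pos_x_2 = 13
pos_y_2 = 12.5
pos_z_2 = 5
pos_x_3 = 15
pos_y_3 = 12
pos_z_3 = 0.5
height_3 = 5
pos_y_4 = 2.5
pos_z_4 = 8
radius_4 = 2.5
pos_x_5 = 9
pos_y_5 = 13.5
pos_z_5 = 15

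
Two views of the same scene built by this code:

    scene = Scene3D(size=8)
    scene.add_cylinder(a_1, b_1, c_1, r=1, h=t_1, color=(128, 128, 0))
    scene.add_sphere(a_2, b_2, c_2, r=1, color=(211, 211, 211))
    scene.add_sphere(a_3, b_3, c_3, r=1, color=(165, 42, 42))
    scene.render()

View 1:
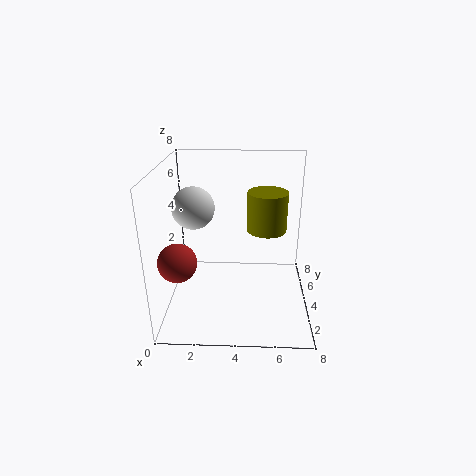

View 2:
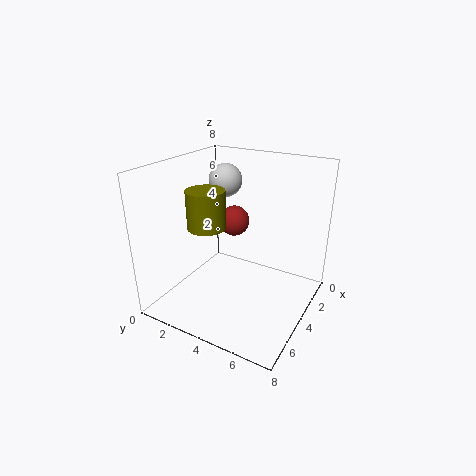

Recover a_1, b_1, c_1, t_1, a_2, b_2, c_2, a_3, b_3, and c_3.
a_1 = 5.5, b_1 = 3, c_1 = 5, t_1 = 2, a_2 = 2, b_2 = 2, c_2 = 6.5, a_3 = 1, b_3 = 2, c_3 = 3.5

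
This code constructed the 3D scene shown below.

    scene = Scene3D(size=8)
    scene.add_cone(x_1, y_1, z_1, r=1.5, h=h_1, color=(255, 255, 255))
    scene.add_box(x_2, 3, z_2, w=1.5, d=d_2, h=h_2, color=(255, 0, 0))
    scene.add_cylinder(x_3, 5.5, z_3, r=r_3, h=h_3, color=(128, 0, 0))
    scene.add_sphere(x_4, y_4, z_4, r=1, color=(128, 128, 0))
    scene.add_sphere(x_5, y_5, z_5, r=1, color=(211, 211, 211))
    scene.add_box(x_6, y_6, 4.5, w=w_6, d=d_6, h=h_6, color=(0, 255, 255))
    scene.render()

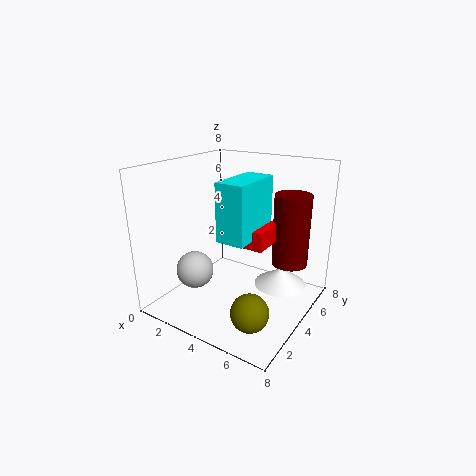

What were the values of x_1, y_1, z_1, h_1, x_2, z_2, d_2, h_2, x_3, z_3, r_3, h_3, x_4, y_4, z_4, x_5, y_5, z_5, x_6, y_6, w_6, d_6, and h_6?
x_1 = 6; y_1 = 5.5; z_1 = 1; h_1 = 1; x_2 = 4.5; z_2 = 4; d_2 = 2; h_2 = 1; x_3 = 6.5; z_3 = 2.5; r_3 = 1; h_3 = 4; x_4 = 6; y_4 = 2; z_4 = 1; x_5 = 2.5; y_5 = 2; z_5 = 2.5; x_6 = 4; y_6 = 2; w_6 = 1.5; d_6 = 3; h_6 = 3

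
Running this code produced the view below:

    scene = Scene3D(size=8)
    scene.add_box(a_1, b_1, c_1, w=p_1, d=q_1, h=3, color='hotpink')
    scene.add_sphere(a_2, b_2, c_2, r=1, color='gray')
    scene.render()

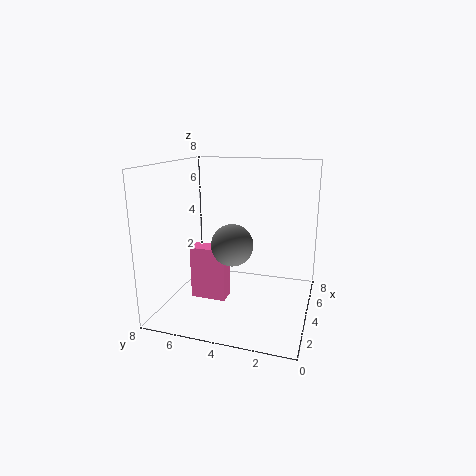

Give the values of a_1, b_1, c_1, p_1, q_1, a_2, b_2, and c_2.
a_1 = 3
b_1 = 4.5
c_1 = 0.5
p_1 = 1
q_1 = 2
a_2 = 1.5
b_2 = 3.5
c_2 = 4.5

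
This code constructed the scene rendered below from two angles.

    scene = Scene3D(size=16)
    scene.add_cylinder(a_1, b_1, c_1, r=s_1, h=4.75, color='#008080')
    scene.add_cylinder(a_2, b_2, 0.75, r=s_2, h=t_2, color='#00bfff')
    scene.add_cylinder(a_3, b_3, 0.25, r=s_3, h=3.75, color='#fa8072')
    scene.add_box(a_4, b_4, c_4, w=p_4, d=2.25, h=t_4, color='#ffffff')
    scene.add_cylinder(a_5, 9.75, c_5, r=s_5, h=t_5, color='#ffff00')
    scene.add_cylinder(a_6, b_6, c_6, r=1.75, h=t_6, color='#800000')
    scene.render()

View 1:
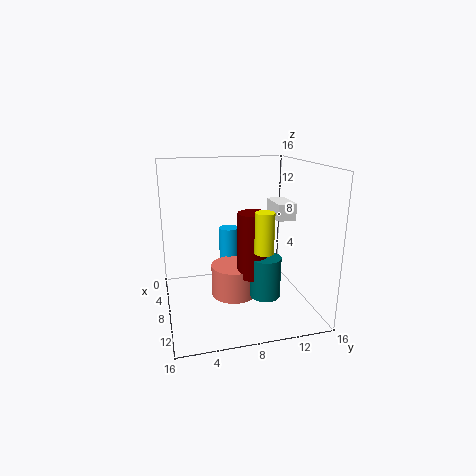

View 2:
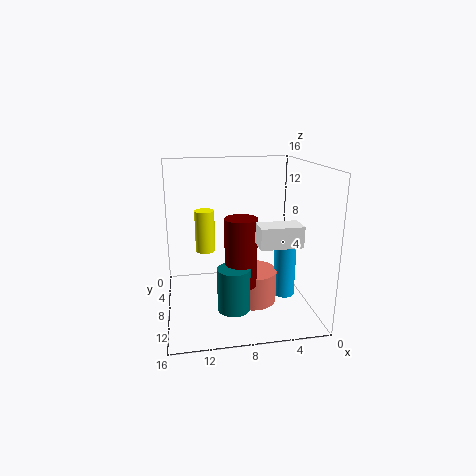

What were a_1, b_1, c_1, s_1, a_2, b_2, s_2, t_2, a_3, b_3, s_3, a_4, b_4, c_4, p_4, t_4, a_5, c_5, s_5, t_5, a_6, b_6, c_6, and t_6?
a_1 = 9; b_1 = 11; c_1 = 1; s_1 = 1.75; a_2 = 2.5; b_2 = 8.25; s_2 = 1.25; t_2 = 6.75; a_3 = 6.25; b_3 = 8; s_3 = 2.75; a_4 = 3.25; b_4 = 13; c_4 = 9.25; p_4 = 4; t_4 = 2; a_5 = 11.75; c_5 = 7.5; s_5 = 1; t_5 = 4.25; a_6 = 8; b_6 = 9.75; c_6 = 3.25; t_6 = 7.5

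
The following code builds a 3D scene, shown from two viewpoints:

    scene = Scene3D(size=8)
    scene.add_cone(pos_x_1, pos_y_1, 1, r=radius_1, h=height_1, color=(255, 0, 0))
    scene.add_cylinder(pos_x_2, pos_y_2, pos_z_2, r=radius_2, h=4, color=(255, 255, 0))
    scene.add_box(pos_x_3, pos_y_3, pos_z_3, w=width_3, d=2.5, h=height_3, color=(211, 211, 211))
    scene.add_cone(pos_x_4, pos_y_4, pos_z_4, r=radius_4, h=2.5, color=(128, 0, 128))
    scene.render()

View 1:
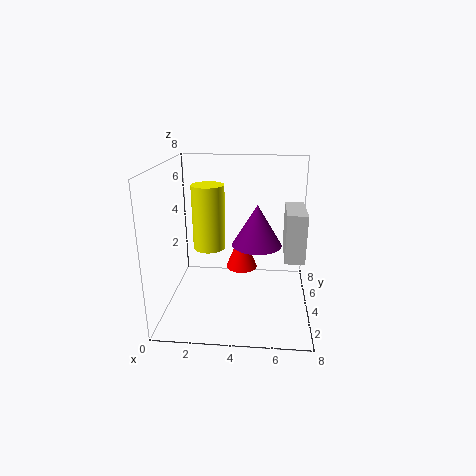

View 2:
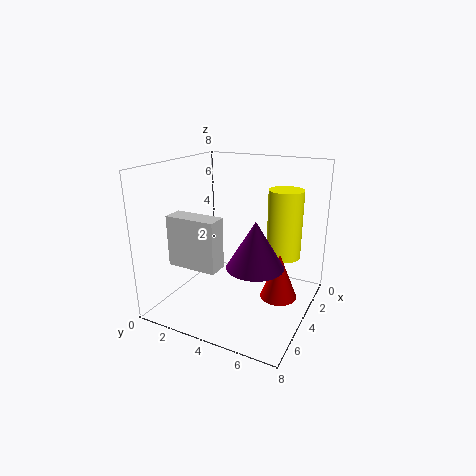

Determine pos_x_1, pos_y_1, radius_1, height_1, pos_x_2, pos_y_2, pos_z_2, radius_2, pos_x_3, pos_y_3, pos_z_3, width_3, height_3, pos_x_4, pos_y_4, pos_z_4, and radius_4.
pos_x_1 = 4; pos_y_1 = 6.5; radius_1 = 1; height_1 = 2.5; pos_x_2 = 2; pos_y_2 = 6; pos_z_2 = 2.5; radius_2 = 1; pos_x_3 = 6.5; pos_y_3 = 2; pos_z_3 = 3.5; width_3 = 1; height_3 = 2.5; pos_x_4 = 5; pos_y_4 = 5.5; pos_z_4 = 3; radius_4 = 1.5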